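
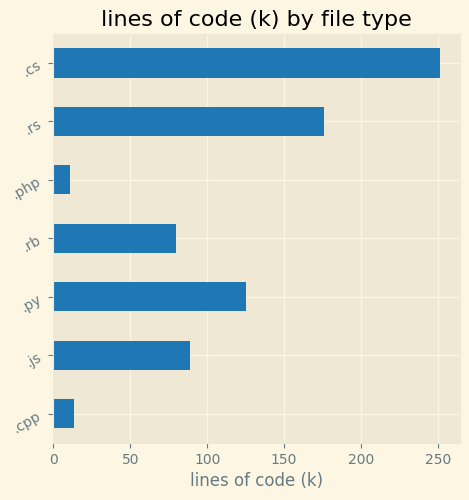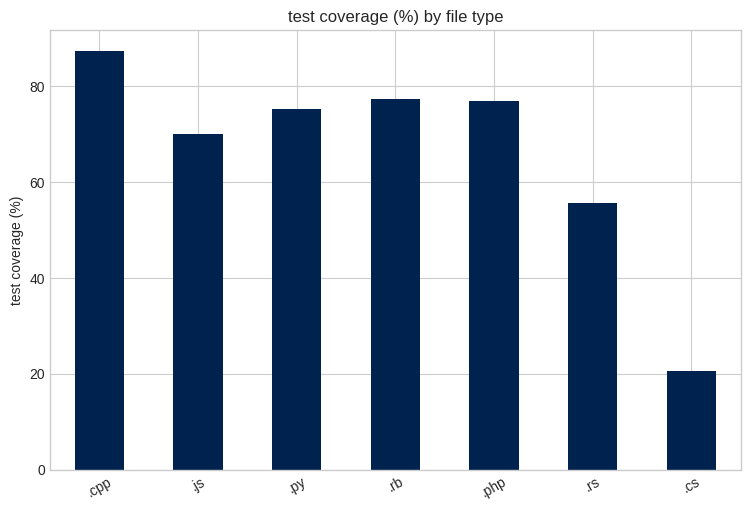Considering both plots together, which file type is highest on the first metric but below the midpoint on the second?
Chart 2 median test coverage (%) ≈ 80; below-median file types: .js, .rs, .cs. Among those, .cs has the highest lines of code (k) (≈ 250).

.cs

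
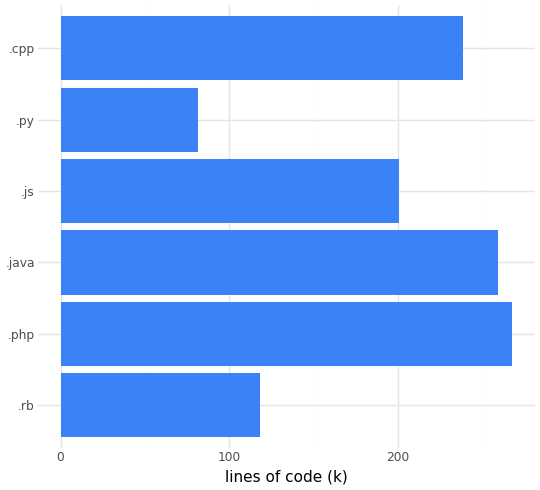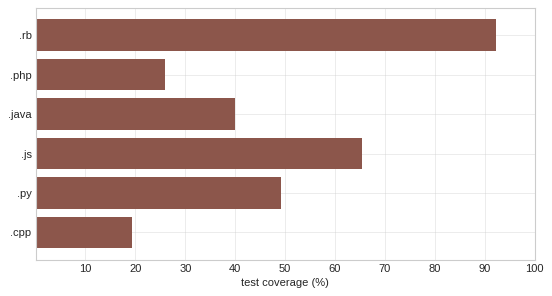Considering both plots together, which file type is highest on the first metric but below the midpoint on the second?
Chart 2 median test coverage (%) ≈ 40; below-median file types: .php, .java, .cpp. Among those, .php has the highest lines of code (k) (≈ 275).

.php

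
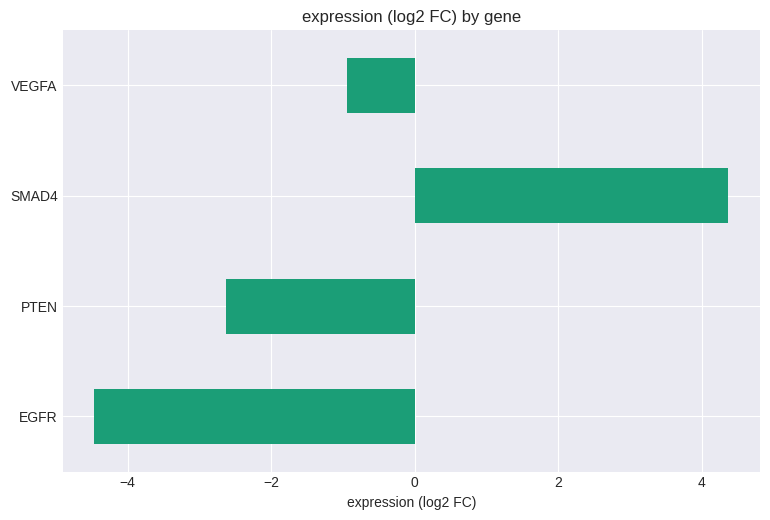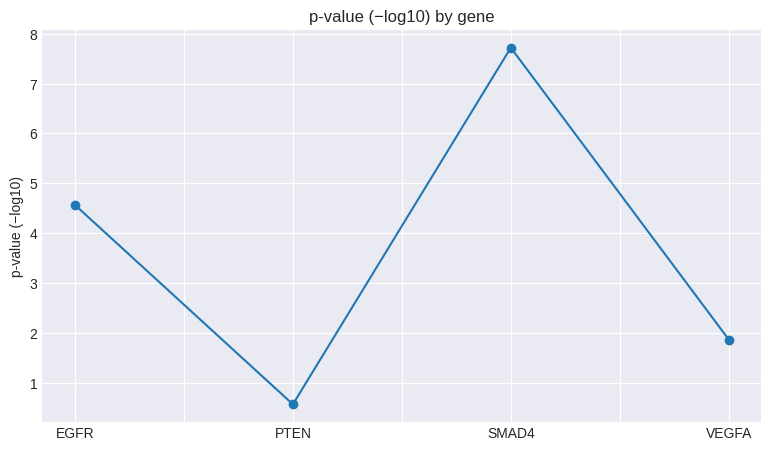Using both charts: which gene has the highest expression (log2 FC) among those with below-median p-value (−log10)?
VEGFA

Chart 2 median p-value (−log10) ≈ 3; below-median genes: PTEN, VEGFA. Among those, VEGFA has the highest expression (log2 FC) (≈ -1).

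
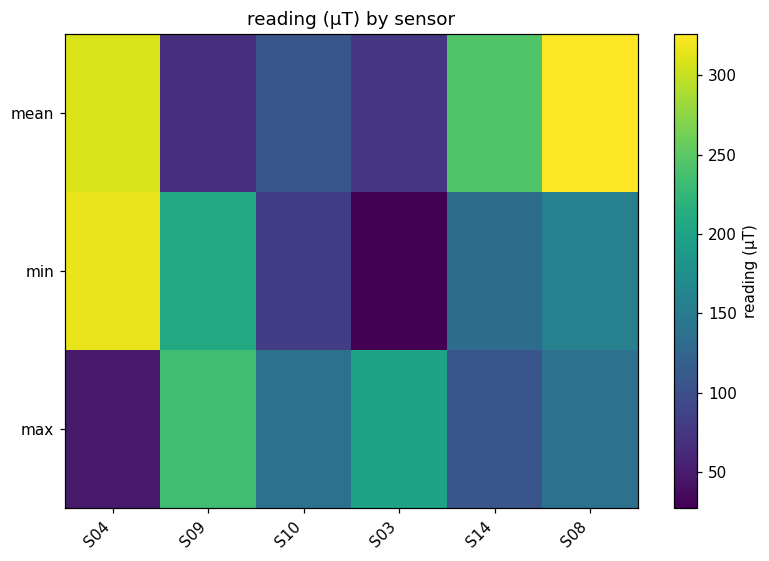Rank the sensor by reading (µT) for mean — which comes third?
Top 4 for mean: S08 ≈ 325, S04 ≈ 300, S14 ≈ 250, S10 ≈ 100.

S14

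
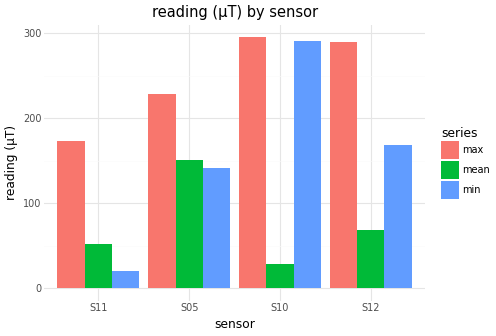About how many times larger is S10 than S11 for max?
≈ 1.71×

S10 ≈ 300, S11 ≈ 175; 300/175 ≈ 1.71.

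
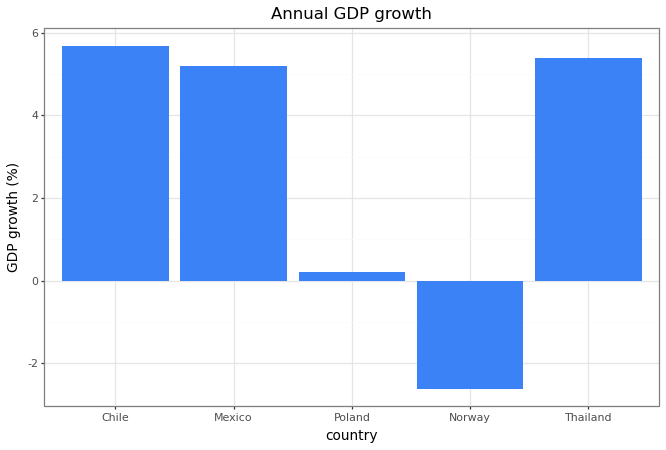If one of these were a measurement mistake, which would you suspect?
Norway

Norway ≈ -3; the rest sit between ≈ 0 and ≈ 6.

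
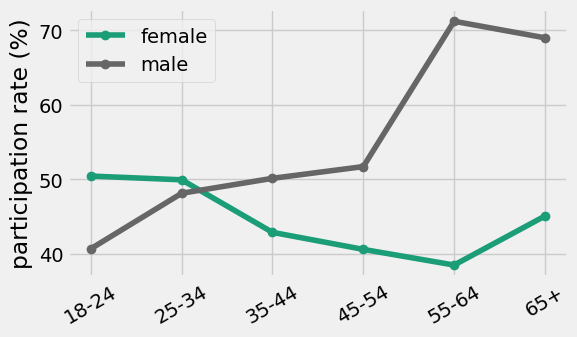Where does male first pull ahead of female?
35-44

25-34: male ≈ 50 vs female ≈ 50 (not yet); 35-44: male ≈ 50 vs female ≈ 45 (first crossover).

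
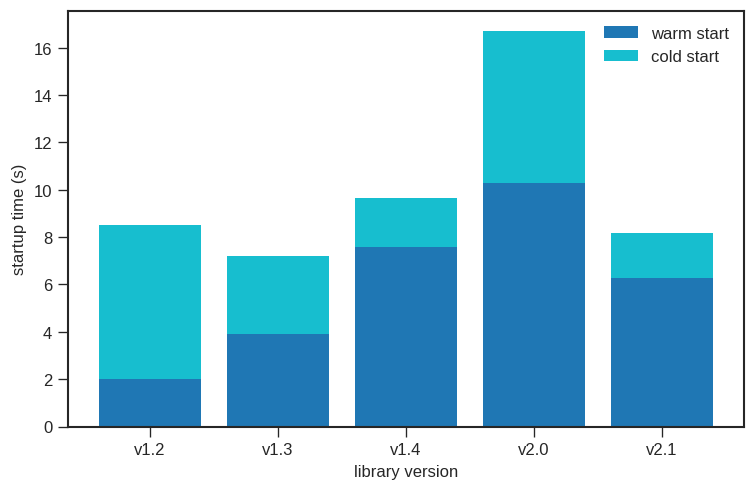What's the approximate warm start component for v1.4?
≈ 8

warm start top ≈ 8, bottom ≈ 0; segment ≈ 8.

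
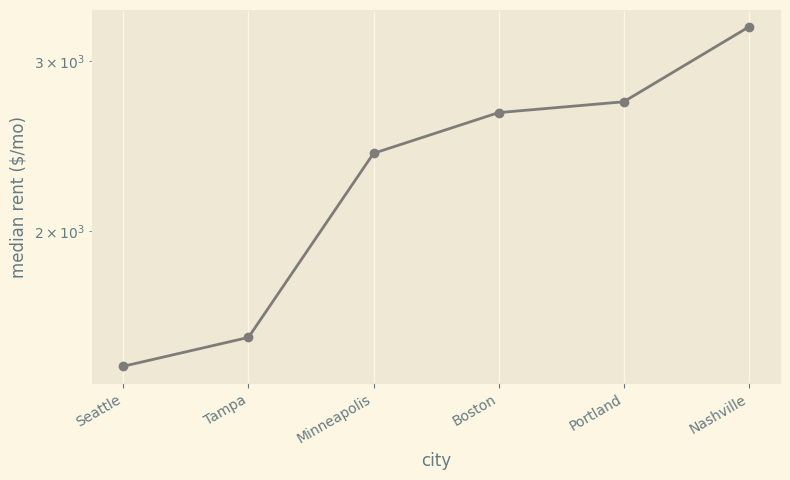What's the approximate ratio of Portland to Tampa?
Portland ≈ 2800, Tampa ≈ 1600; 2800/1600 ≈ 1.75.

≈ 1.75×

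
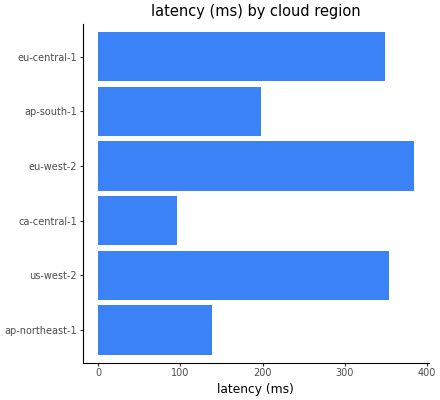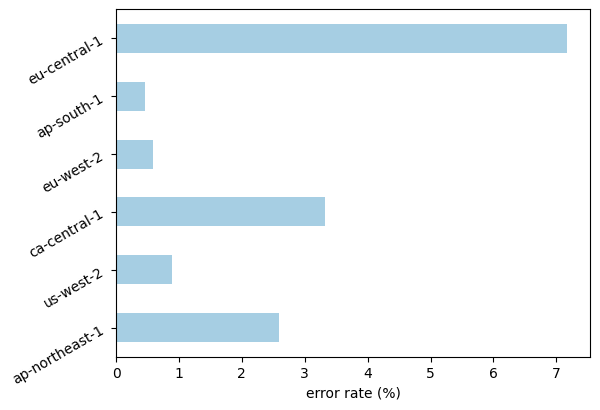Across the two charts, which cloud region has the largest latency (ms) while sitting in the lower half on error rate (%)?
Chart 2 median error rate (%) ≈ 2; below-median cloud regions: us-west-2, eu-west-2, ap-south-1. Among those, eu-west-2 has the highest latency (ms) (≈ 400).

eu-west-2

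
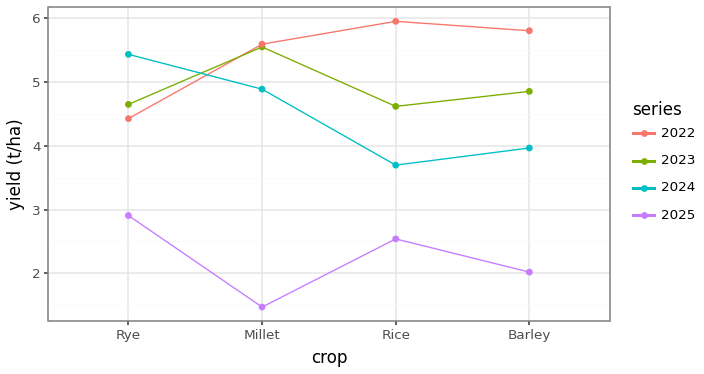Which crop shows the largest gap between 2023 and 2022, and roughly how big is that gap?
Rice, ≈ 1.5 t/ha

Rice: 2023 ≈ 4.5, 2022 ≈ 6.0 → gap ≈ 1.5. Next-largest (Barley) is only ≈ 1.0.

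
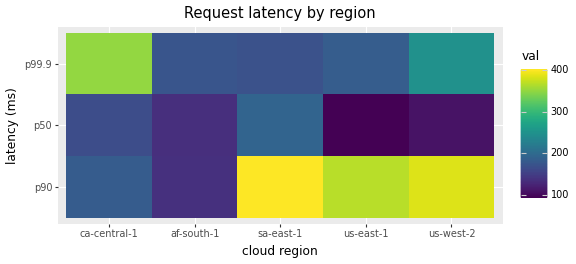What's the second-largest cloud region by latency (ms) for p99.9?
Top 3 for p99.9: ca-central-1 ≈ 350, us-west-2 ≈ 250, us-east-1 ≈ 200.

us-west-2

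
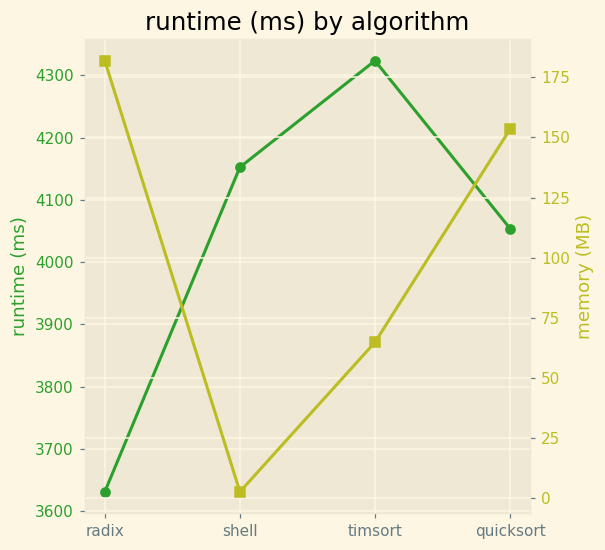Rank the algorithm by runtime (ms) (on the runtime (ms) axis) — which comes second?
shell

Top 3 (on the runtime (ms) axis): timsort ≈ 4300, shell ≈ 4200, quicksort ≈ 4100.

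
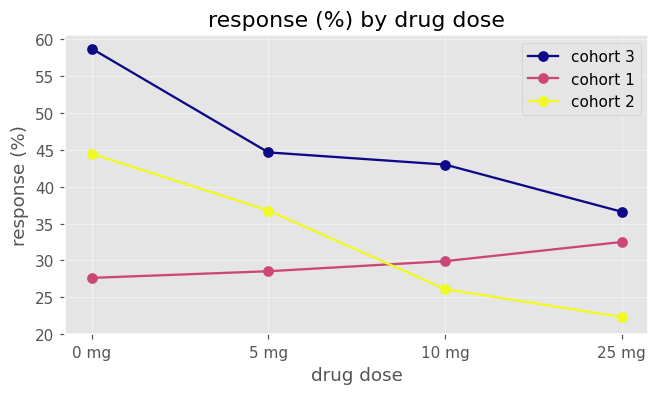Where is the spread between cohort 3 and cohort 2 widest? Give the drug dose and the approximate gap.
10 mg, ≈ 20 %

10 mg: cohort 3 ≈ 45, cohort 2 ≈ 25 → gap ≈ 20. Next-largest (25 mg) is only ≈ 15.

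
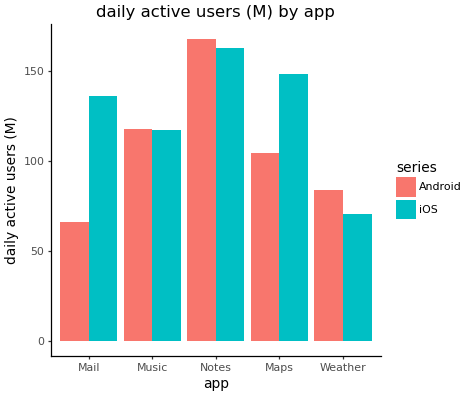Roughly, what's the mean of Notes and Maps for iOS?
≈ 150

(160 + 140) / 2 ≈ 150.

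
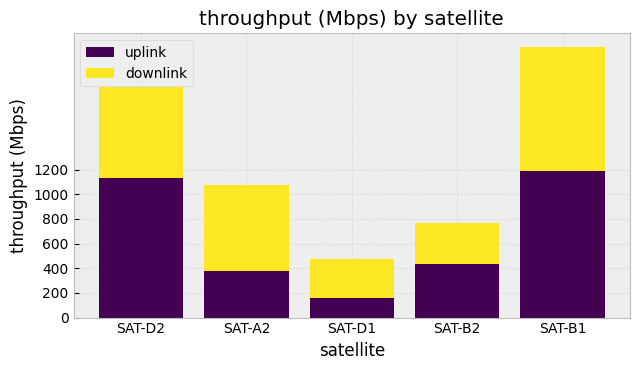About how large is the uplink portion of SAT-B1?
uplink top ≈ 1200, bottom ≈ 0; segment ≈ 1200.

≈ 1200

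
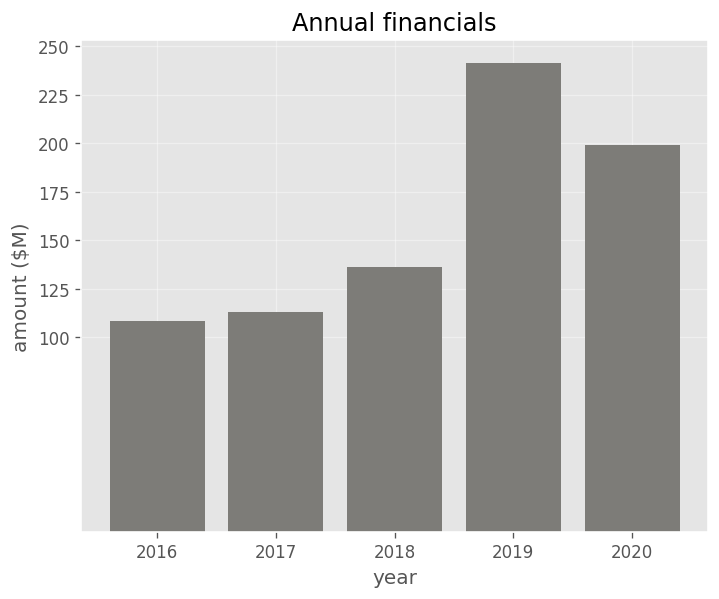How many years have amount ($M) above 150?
2

Above 150: 2019, 2020.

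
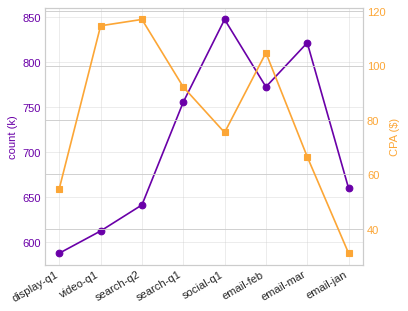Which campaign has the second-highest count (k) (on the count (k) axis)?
email-mar

Top 3 (on the count (k) axis): social-q1 ≈ 850, email-mar ≈ 825, email-feb ≈ 775.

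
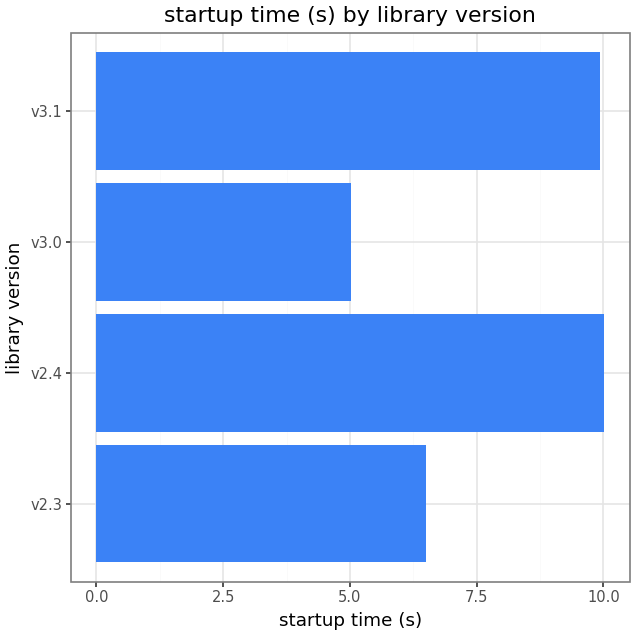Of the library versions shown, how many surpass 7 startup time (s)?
Above 7: v2.4, v3.1.

2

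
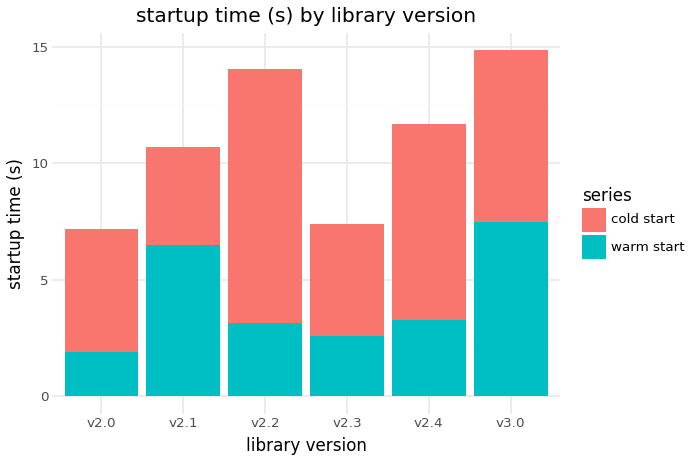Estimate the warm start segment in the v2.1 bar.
warm start top ≈ 6, bottom ≈ 0; segment ≈ 6.

≈ 6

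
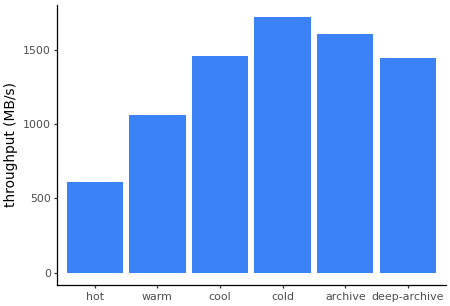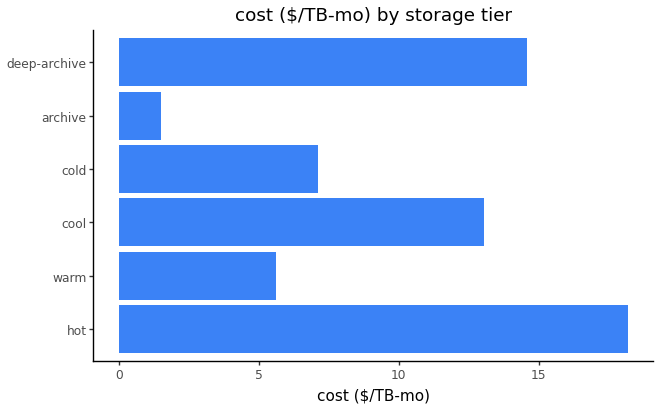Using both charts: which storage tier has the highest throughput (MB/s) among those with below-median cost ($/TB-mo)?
cold

Chart 2 median cost ($/TB-mo) ≈ 10; below-median storage tiers: warm, cold, archive. Among those, cold has the highest throughput (MB/s) (≈ 1800).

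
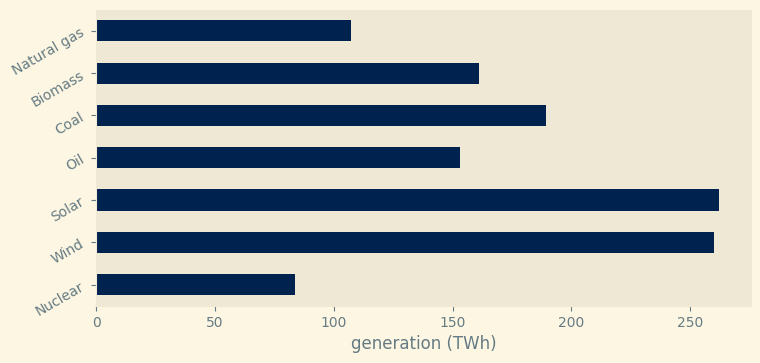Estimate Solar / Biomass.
≈ 1.67×

Solar ≈ 250, Biomass ≈ 150; 250/150 ≈ 1.67.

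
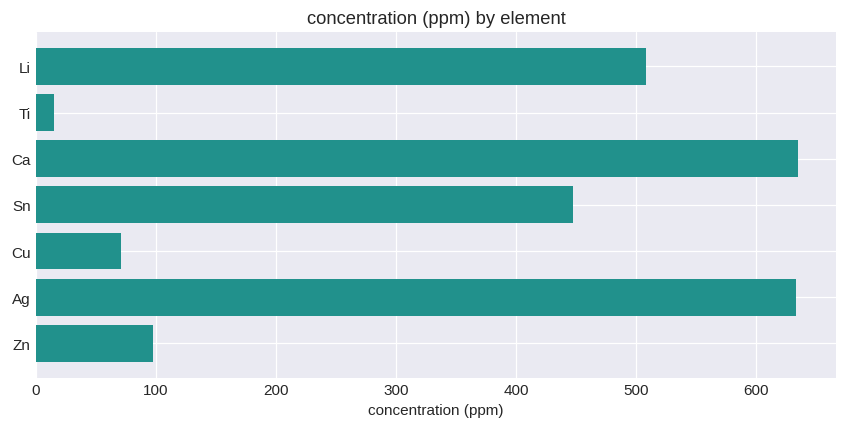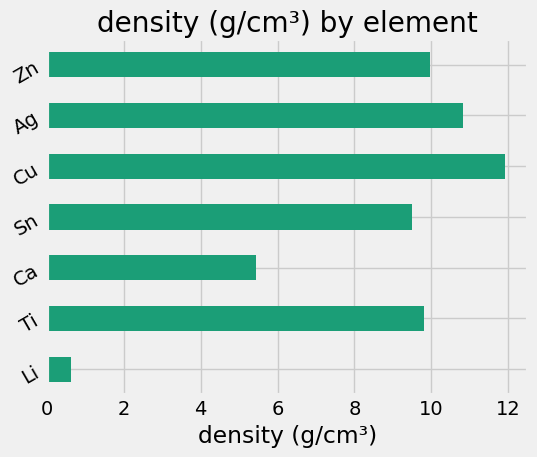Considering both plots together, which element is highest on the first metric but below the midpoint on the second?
Chart 2 median density (g/cm³) ≈ 10; below-median elements: Li, Ca, Sn. Among those, Ca has the highest concentration (ppm) (≈ 600).

Ca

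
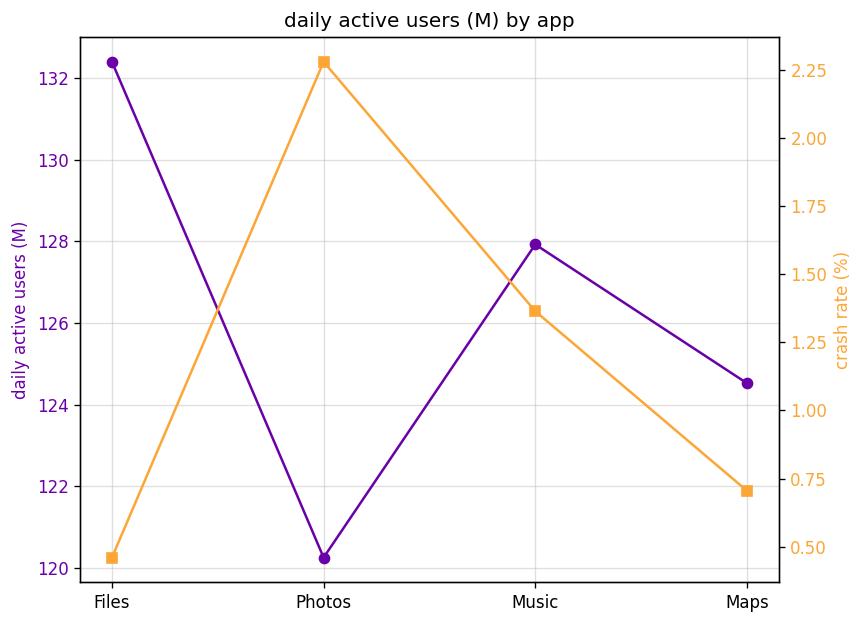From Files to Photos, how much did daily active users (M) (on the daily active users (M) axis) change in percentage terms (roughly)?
Files ≈ 132, Photos ≈ 120; (120 − 132) / 132 ≈ -9.1%.

≈ -9.1%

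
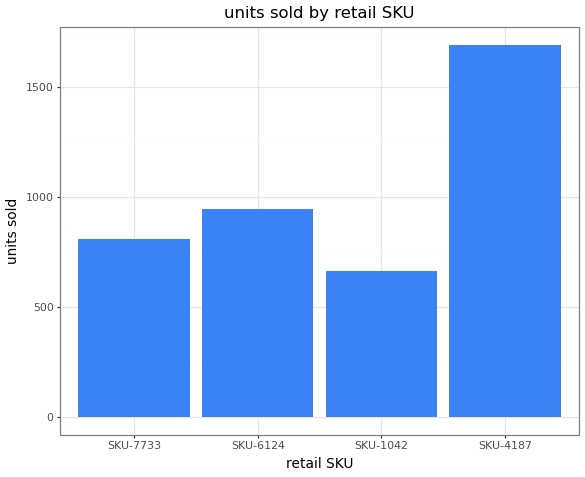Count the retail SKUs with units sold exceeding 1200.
1

Above 1200: SKU-4187.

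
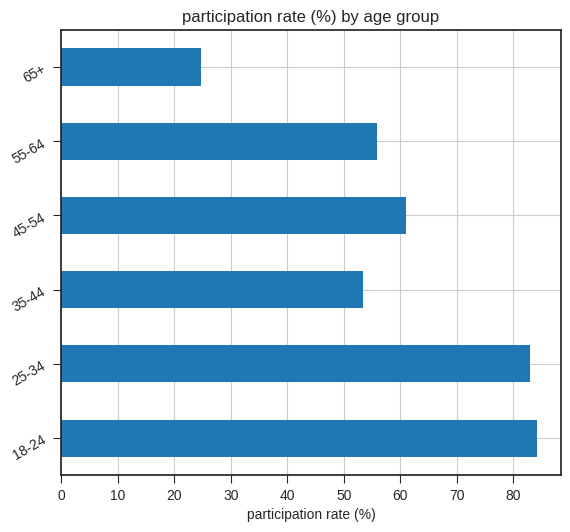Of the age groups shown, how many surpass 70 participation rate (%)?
Above 70: 18-24, 25-34.

2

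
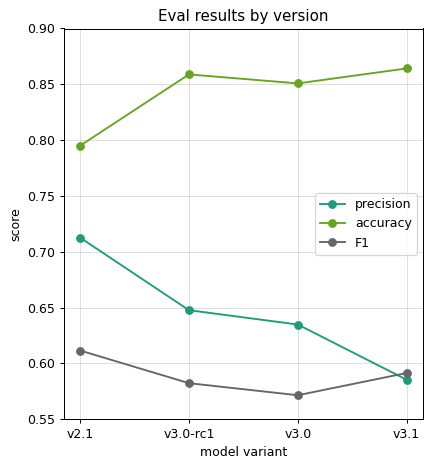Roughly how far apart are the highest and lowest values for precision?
Max v2.1 ≈ 0.70, min v3.1 ≈ 0.60; range ≈ 0.10.

≈ 0.10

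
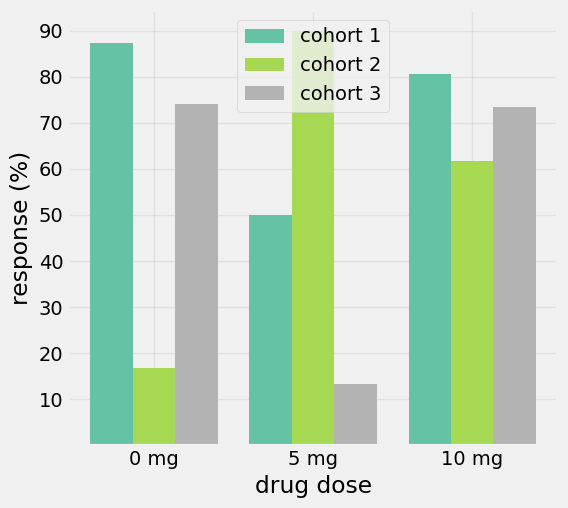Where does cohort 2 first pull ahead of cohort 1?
0 mg: cohort 2 ≈ 20 vs cohort 1 ≈ 90 (not yet); 5 mg: cohort 2 ≈ 90 vs cohort 1 ≈ 50 (first crossover).

5 mg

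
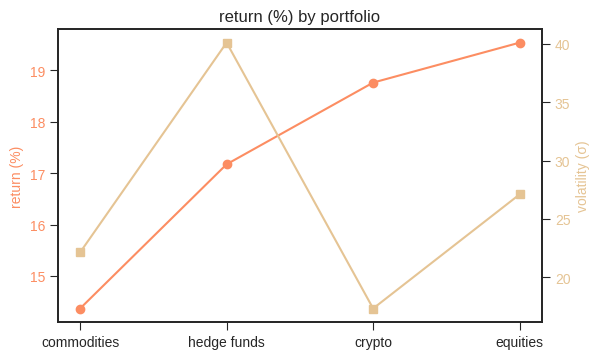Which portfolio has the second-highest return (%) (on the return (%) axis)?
Top 3 (on the return (%) axis): equities ≈ 19.5, crypto ≈ 19.0, hedge funds ≈ 17.0.

crypto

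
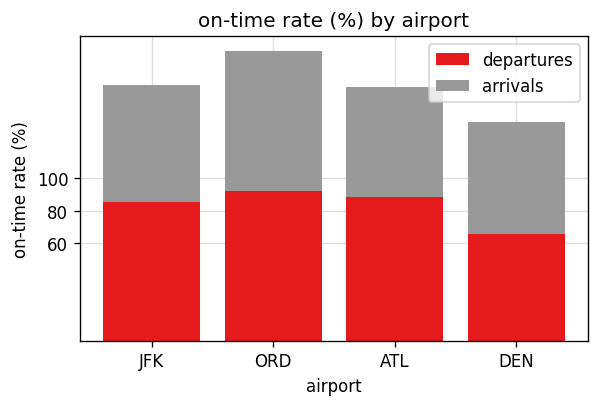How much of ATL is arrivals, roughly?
arrivals top ≈ 160, bottom ≈ 80; segment ≈ 80.

≈ 80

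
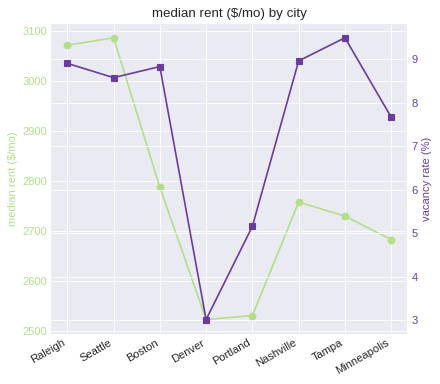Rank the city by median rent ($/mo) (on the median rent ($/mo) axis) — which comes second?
Raleigh

Top 3 (on the median rent ($/mo) axis): Seattle ≈ 3100, Raleigh ≈ 3050, Boston ≈ 2800.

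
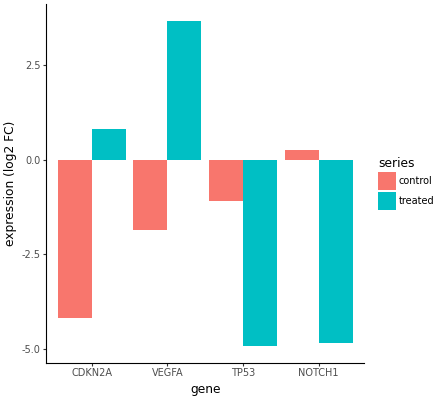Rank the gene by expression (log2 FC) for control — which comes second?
TP53

Top 3 for control: NOTCH1 ≈ 0, TP53 ≈ -1, VEGFA ≈ -2.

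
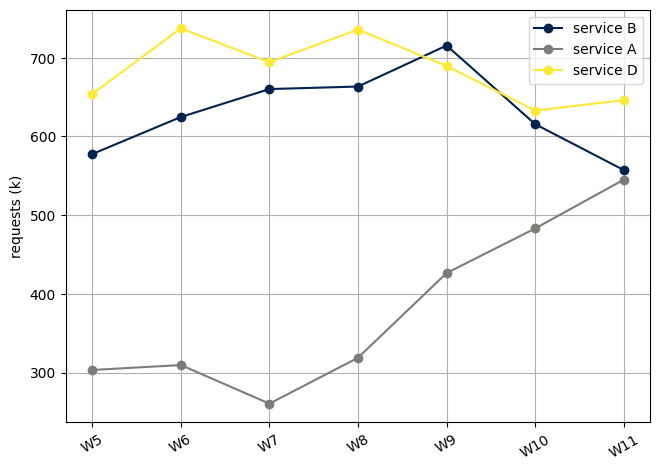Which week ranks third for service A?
Top 4 for service A: W11 ≈ 550, W10 ≈ 500, W9 ≈ 450, W8 ≈ 300.

W9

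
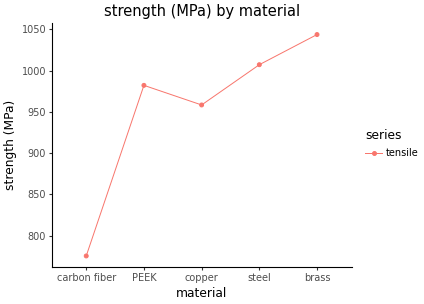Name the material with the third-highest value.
PEEK

Top 4: brass ≈ 1050, steel ≈ 1000, PEEK ≈ 975, copper ≈ 950.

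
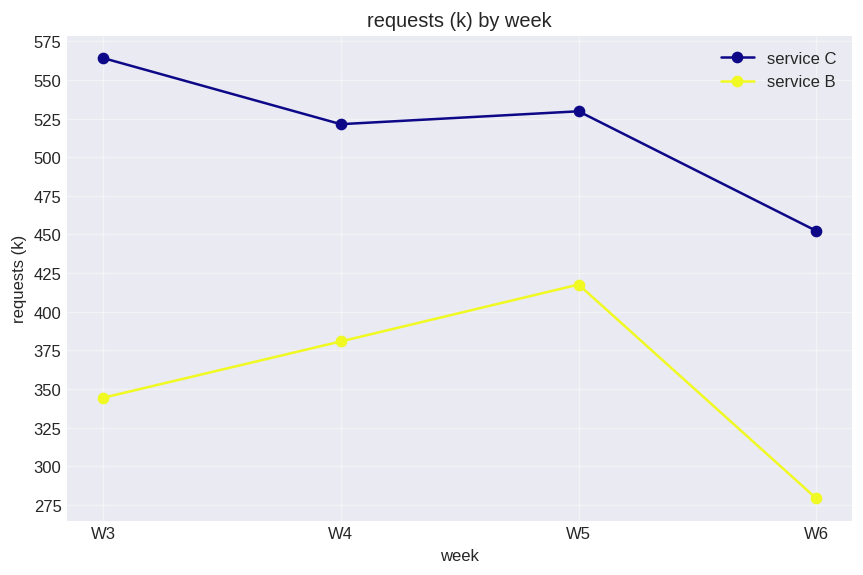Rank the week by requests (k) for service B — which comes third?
Top 4 for service B: W5 ≈ 425, W4 ≈ 375, W3 ≈ 350, W6 ≈ 275.

W3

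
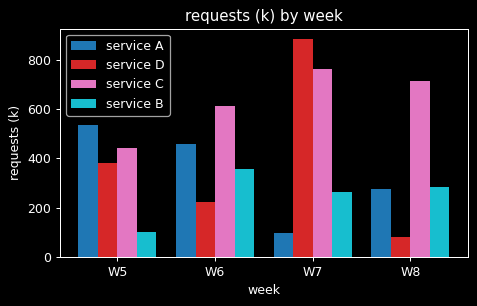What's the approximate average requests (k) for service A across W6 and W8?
(500 + 300) / 2 ≈ 400.

≈ 400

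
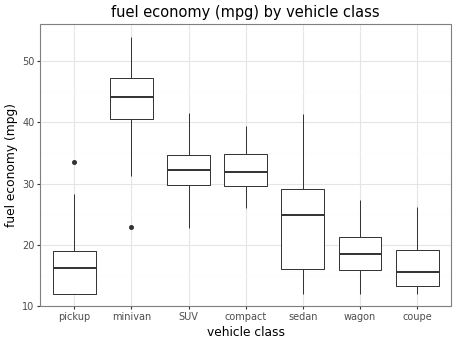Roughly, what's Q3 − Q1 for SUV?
≈ 5

Q3 ≈ 35, Q1 ≈ 30; IQR ≈ 5.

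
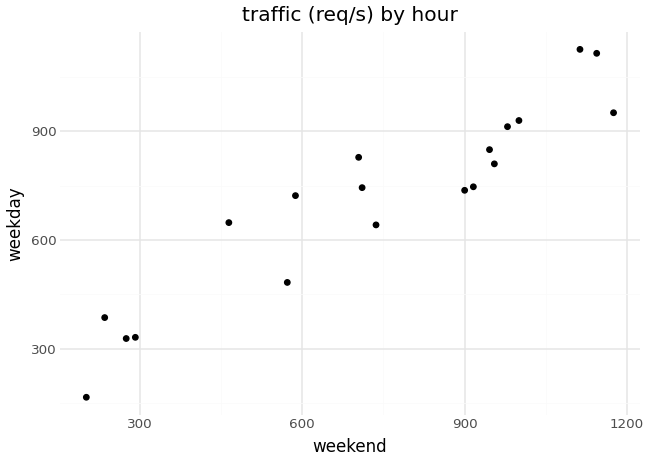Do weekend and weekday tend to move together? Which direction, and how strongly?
Points are positively correlated; strong (|r| ≈ 0.9).

positive, strong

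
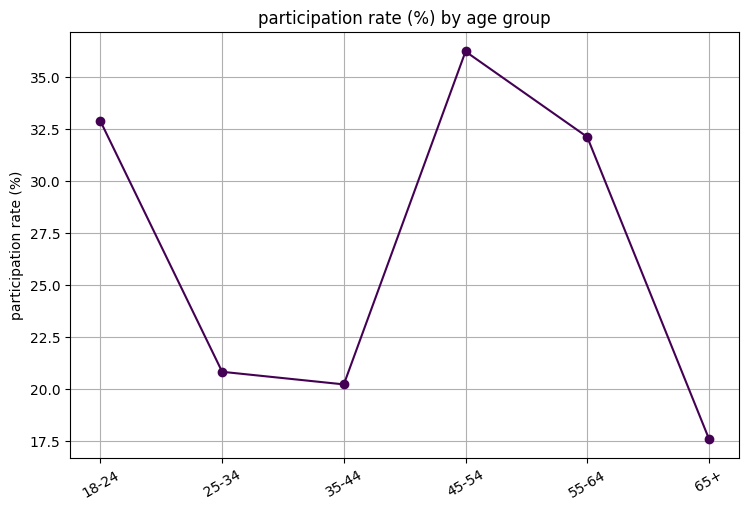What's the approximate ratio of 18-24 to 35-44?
18-24 ≈ 32, 35-44 ≈ 20; 32/20 ≈ 1.6.

≈ 1.6×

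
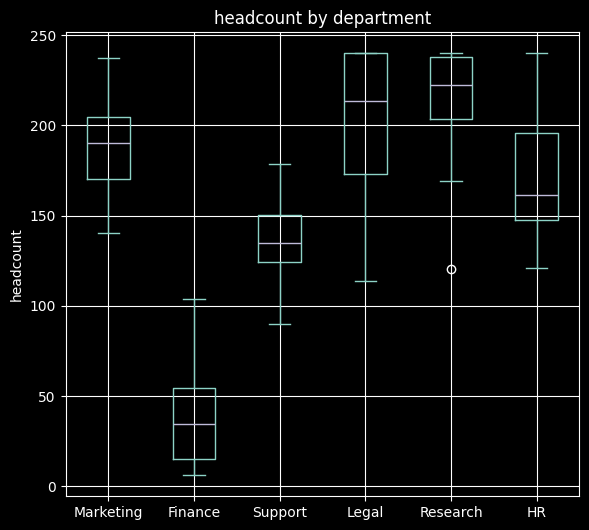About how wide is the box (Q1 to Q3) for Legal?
≈ 60

Q3 ≈ 240, Q1 ≈ 180; IQR ≈ 60.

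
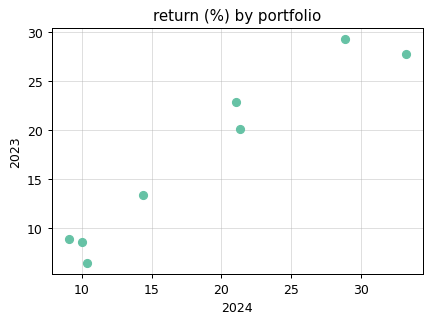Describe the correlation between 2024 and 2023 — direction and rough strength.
positive, strong

Points are positively correlated; strong (|r| ≈ 1.0).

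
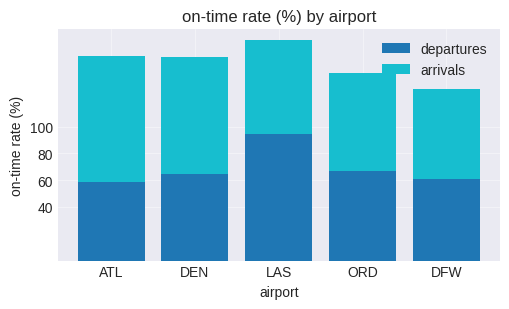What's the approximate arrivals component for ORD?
≈ 80

arrivals top ≈ 140, bottom ≈ 60; segment ≈ 80.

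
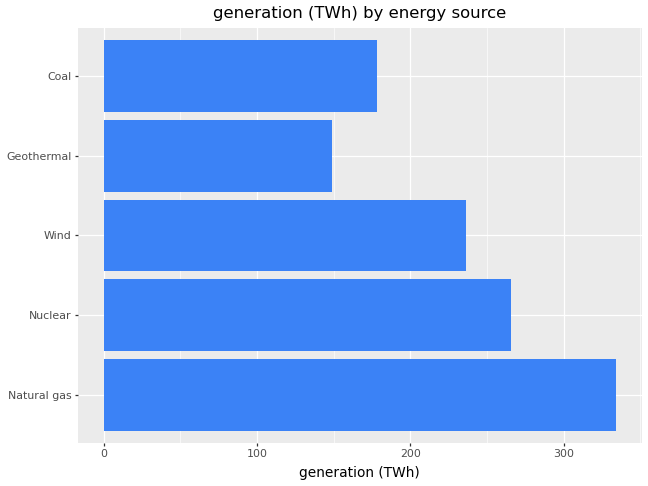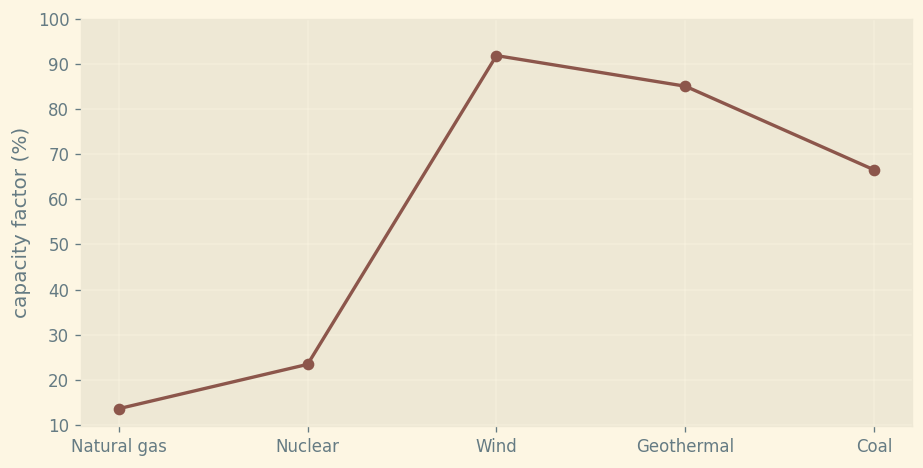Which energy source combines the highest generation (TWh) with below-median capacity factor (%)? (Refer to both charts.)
Chart 2 median capacity factor (%) ≈ 70; below-median energy sources: Natural gas, Nuclear. Among those, Natural gas has the highest generation (TWh) (≈ 350).

Natural gas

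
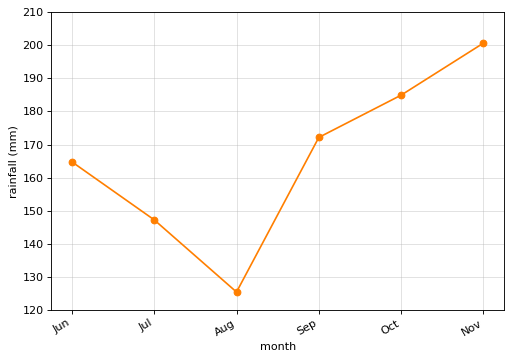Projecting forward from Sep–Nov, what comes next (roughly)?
≈ 215

Last three: 170, 180, 200 → slope ≈ 15/step → next ≈ 215.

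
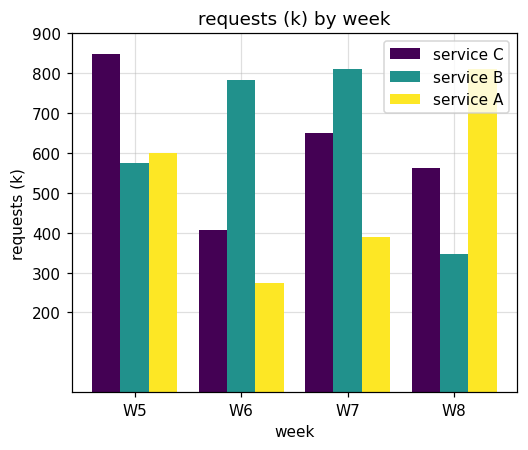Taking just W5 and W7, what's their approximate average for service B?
(600 + 800) / 2 ≈ 700.

≈ 700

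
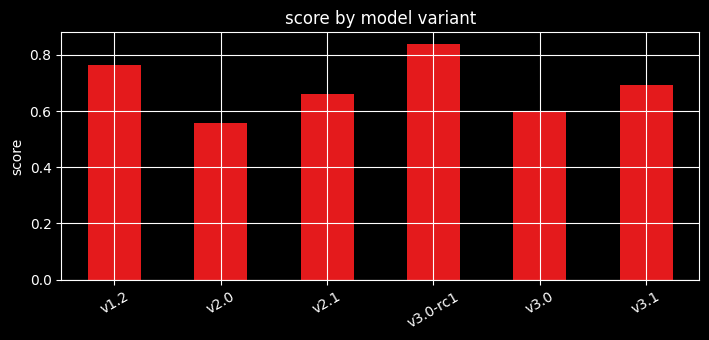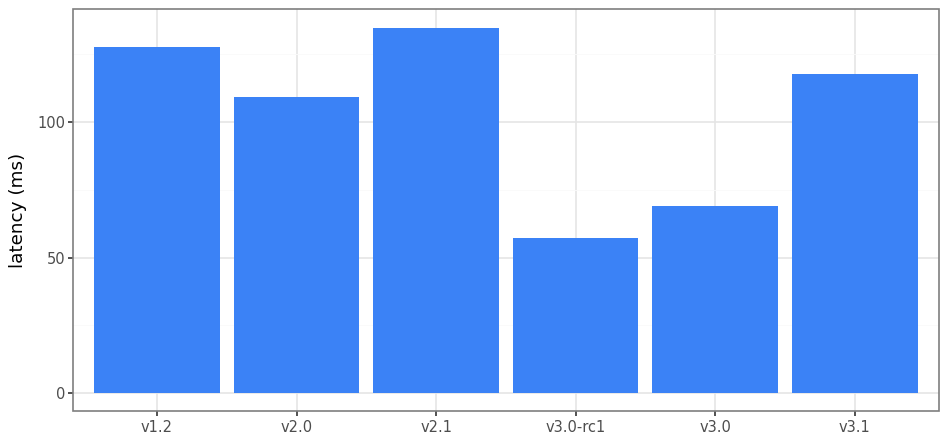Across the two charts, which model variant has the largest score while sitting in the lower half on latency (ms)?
Chart 2 median latency (ms) ≈ 120; below-median model variants: v2.0, v3.0-rc1, v3.0. Among those, v3.0-rc1 has the highest score (≈ 0.8).

v3.0-rc1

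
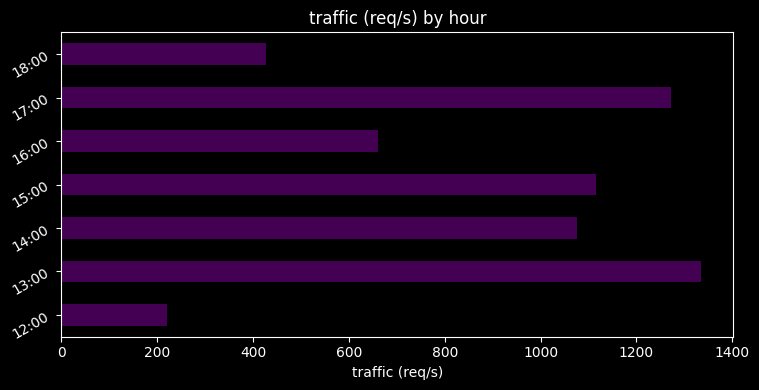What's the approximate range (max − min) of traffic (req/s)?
Max 13:00 ≈ 1400, min 12:00 ≈ 200; range ≈ 1200.

≈ 1200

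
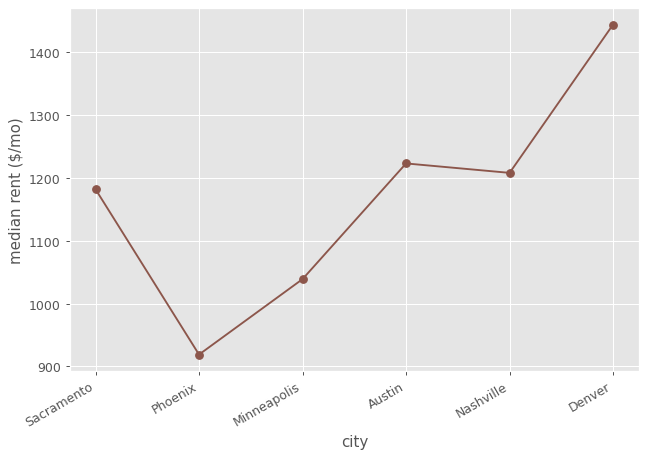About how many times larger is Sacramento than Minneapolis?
Sacramento ≈ 1200, Minneapolis ≈ 1050; 1200/1050 ≈ 1.14.

≈ 1.14×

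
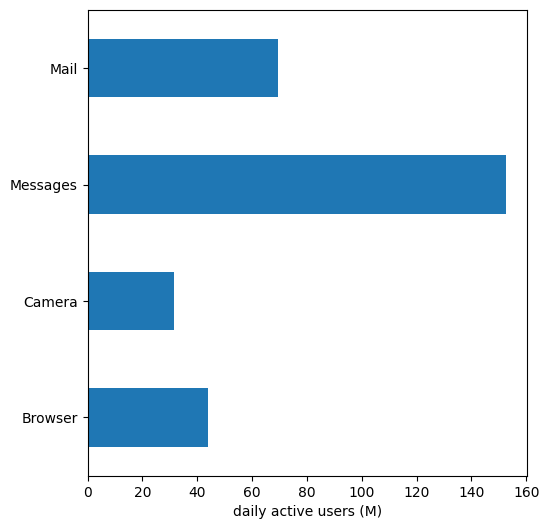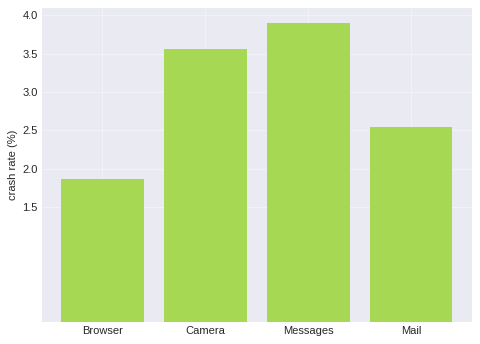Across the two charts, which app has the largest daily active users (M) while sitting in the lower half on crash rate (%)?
Chart 2 median crash rate (%) ≈ 3; below-median apps: Browser, Mail. Among those, Mail has the highest daily active users (M) (≈ 60).

Mail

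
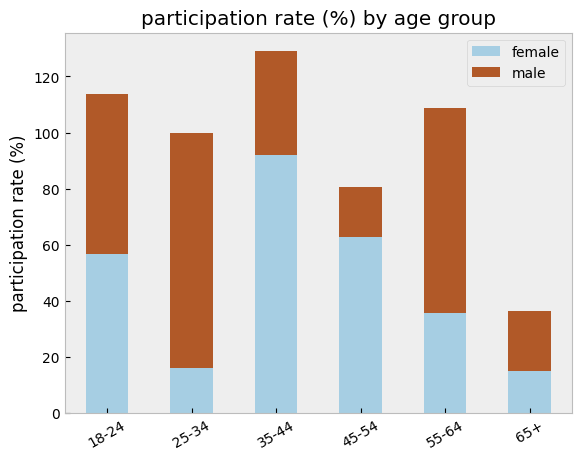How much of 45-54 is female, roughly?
≈ 60

female top ≈ 60, bottom ≈ 0; segment ≈ 60.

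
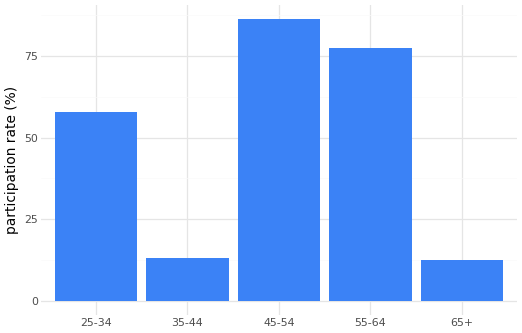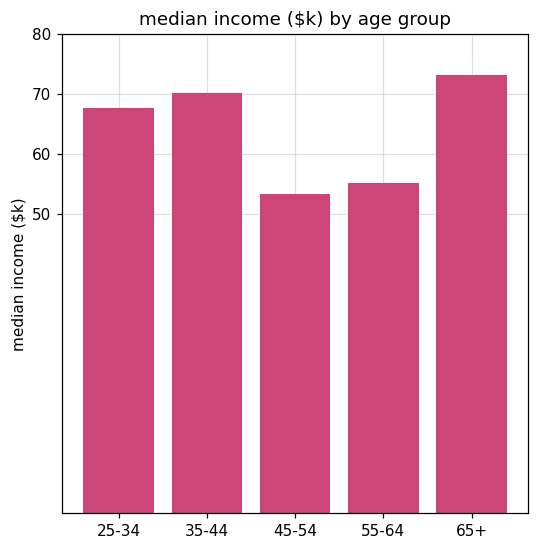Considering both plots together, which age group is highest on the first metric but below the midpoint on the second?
Chart 2 median median income ($k) ≈ 70; below-median age groups: 45-54, 55-64. Among those, 45-54 has the highest participation rate (%) (≈ 90).

45-54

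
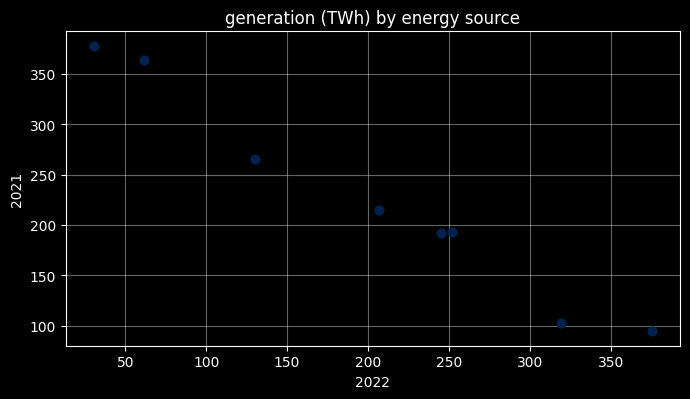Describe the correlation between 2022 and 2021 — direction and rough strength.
Points are negatively correlated; strong (|r| ≈ 1.0).

negative, strong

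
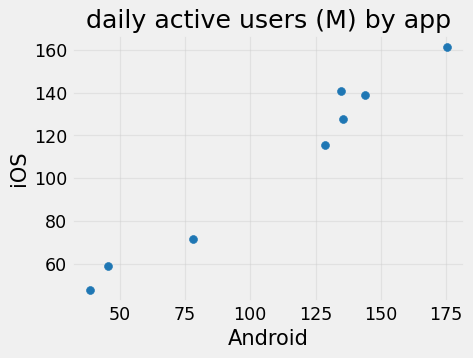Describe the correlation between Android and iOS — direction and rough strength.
positive, strong

Points are positively correlated; strong (|r| ≈ 1.0).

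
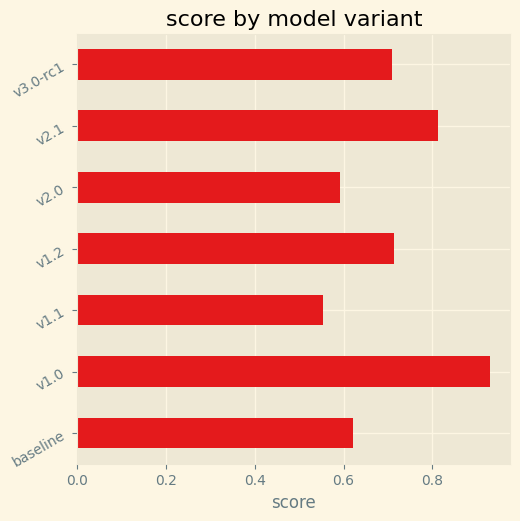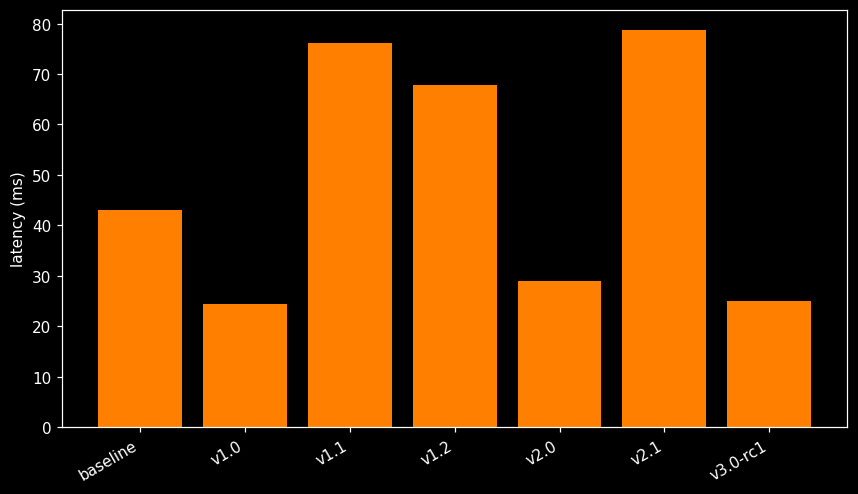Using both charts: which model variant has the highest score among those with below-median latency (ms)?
Chart 2 median latency (ms) ≈ 40; below-median model variants: v1.0, v2.0, v3.0-rc1. Among those, v1.0 has the highest score (≈ 0.9).

v1.0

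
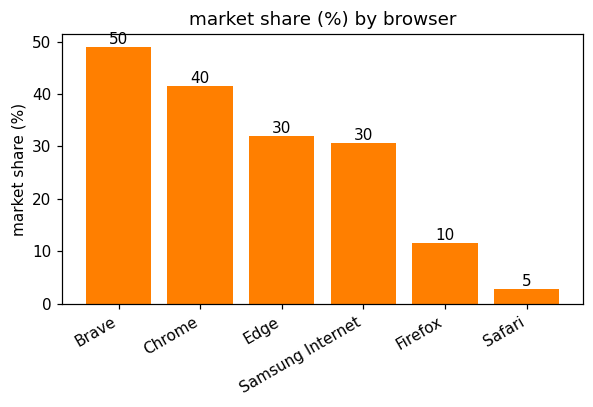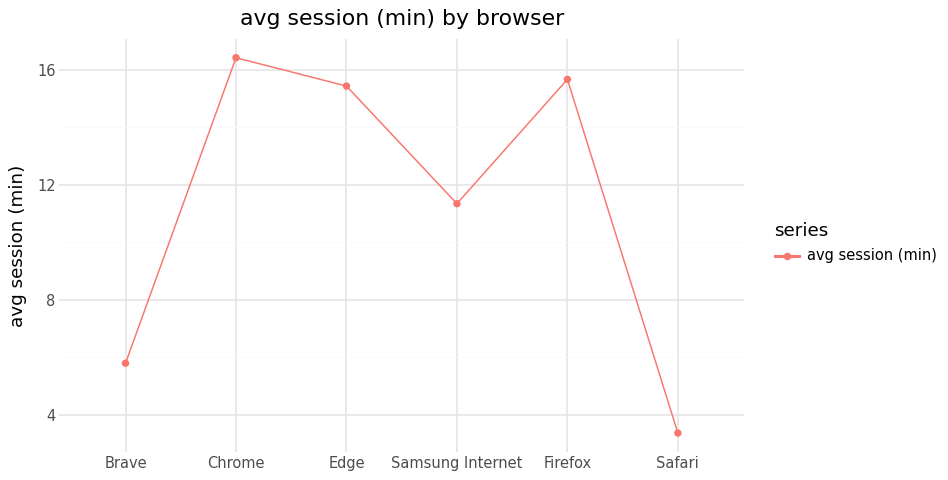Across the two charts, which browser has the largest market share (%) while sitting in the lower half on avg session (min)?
Chart 2 median avg session (min) ≈ 14; below-median browsers: Brave, Samsung Internet, Safari. Among those, Brave has the highest market share (%) (≈ 50).

Brave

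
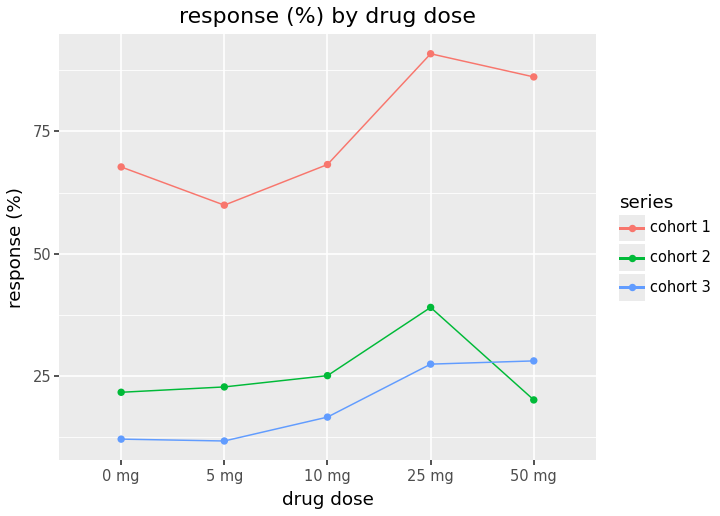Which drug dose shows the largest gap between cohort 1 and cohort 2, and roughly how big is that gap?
50 mg: cohort 1 ≈ 90, cohort 2 ≈ 20 → gap ≈ 70. Next-largest (25 mg) is only ≈ 50.

50 mg, ≈ 70 %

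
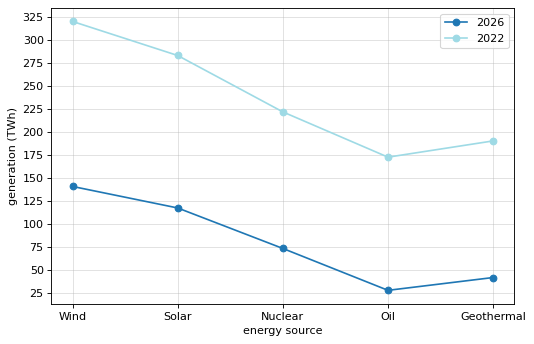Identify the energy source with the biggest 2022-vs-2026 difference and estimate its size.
Wind: 2022 ≈ 325, 2026 ≈ 150 → gap ≈ 175. Next-largest (Solar) is only ≈ 150.

Wind, ≈ 175 TWh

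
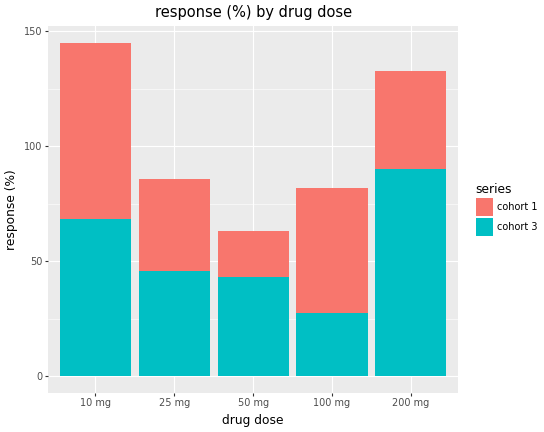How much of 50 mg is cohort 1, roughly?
≈ 20

cohort 1 top ≈ 60, bottom ≈ 40; segment ≈ 20.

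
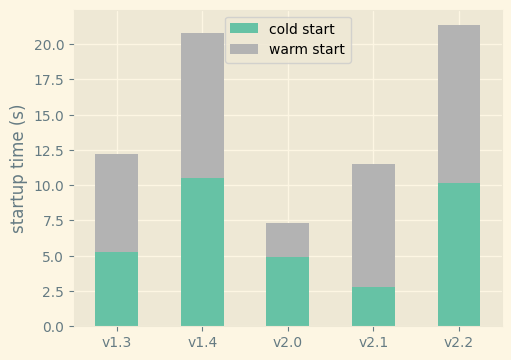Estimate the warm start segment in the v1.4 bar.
≈ 10

warm start top ≈ 20, bottom ≈ 10; segment ≈ 10.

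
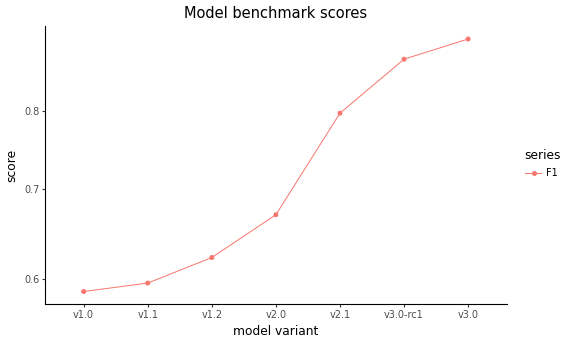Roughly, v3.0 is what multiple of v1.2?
≈ 1.5×

v3.0 ≈ 0.90, v1.2 ≈ 0.60; 0.90/0.60 ≈ 1.5.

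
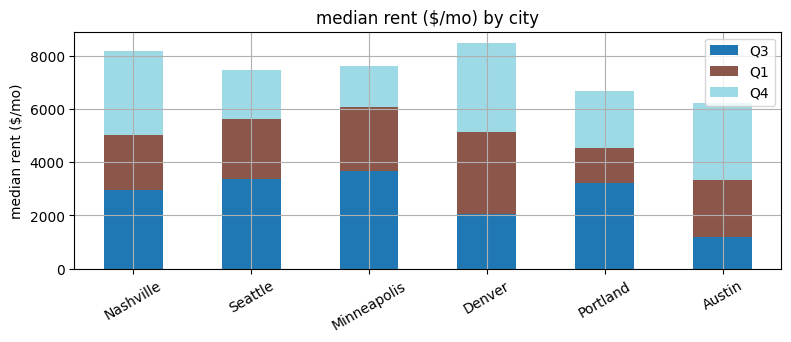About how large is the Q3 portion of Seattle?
Q3 top ≈ 3000, bottom ≈ 0; segment ≈ 3000.

≈ 3000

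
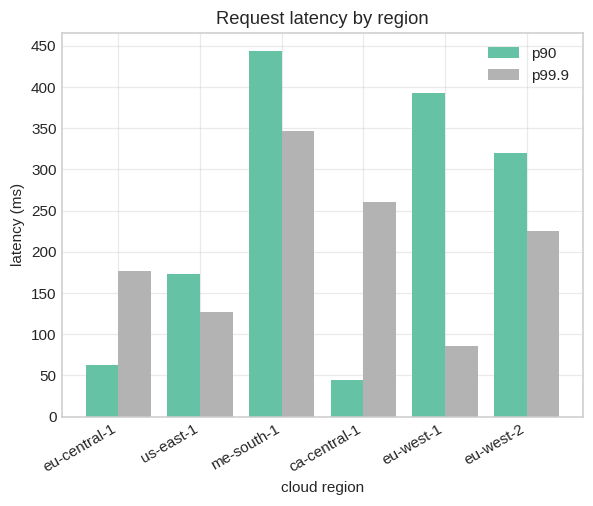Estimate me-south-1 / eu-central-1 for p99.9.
me-south-1 ≈ 350, eu-central-1 ≈ 200; 350/200 ≈ 1.75.

≈ 1.75×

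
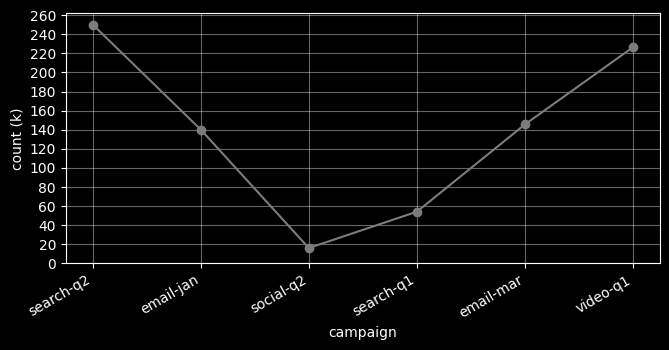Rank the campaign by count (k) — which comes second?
Top 3: search-q2 ≈ 260, video-q1 ≈ 220, email-mar ≈ 140.

video-q1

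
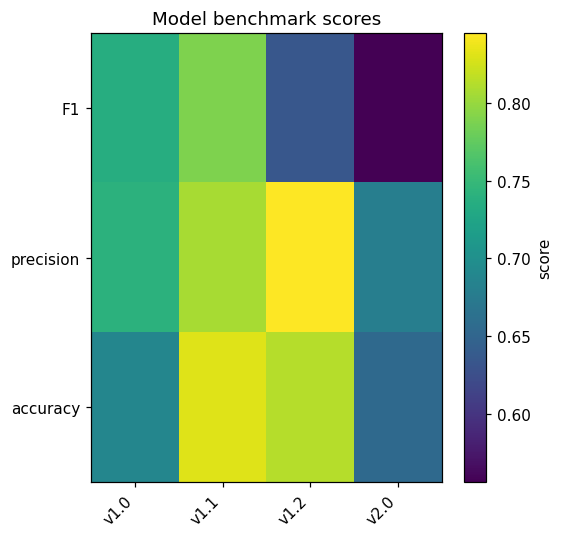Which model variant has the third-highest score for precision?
Top 4 for precision: v1.2 ≈ 0.85, v1.1 ≈ 0.80, v1.0 ≈ 0.75, v2.0 ≈ 0.70.

v1.0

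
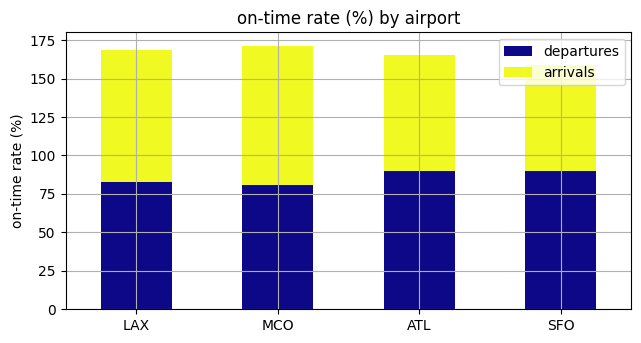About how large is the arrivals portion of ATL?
arrivals top ≈ 160, bottom ≈ 100; segment ≈ 60.

≈ 60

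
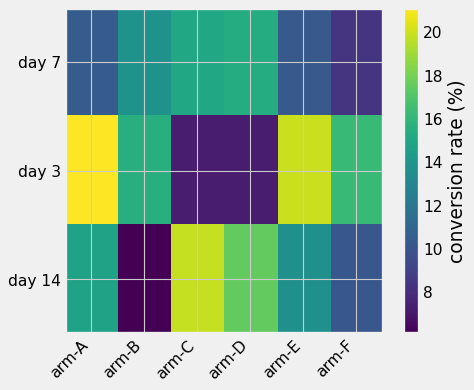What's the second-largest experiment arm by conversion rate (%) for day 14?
Top 3 for day 14: arm-C ≈ 20, arm-D ≈ 18, arm-A ≈ 14.

arm-D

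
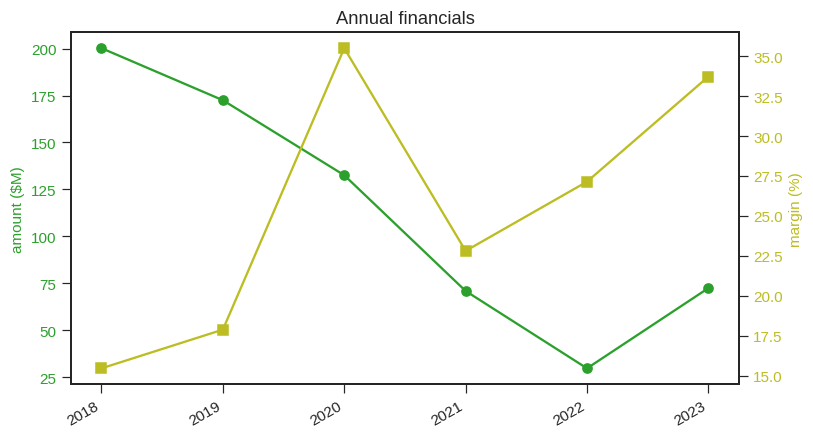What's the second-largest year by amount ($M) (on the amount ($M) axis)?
Top 3 (on the amount ($M) axis): 2018 ≈ 200, 2019 ≈ 180, 2020 ≈ 140.

2019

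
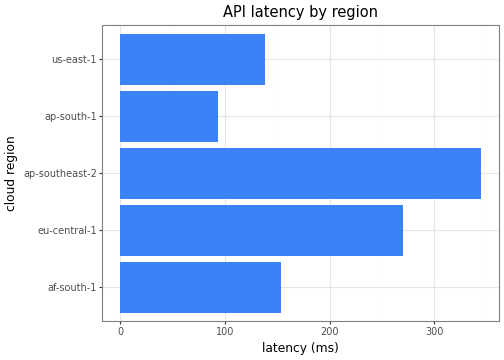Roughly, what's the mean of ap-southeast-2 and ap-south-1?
≈ 225

(350 + 100) / 2 ≈ 225.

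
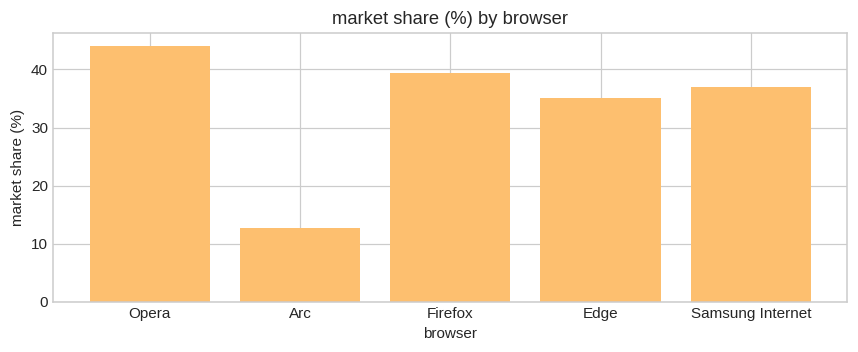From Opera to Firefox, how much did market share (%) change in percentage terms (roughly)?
Opera ≈ 45, Firefox ≈ 40; (40 − 45) / 45 ≈ -11.1%.

≈ -11.1%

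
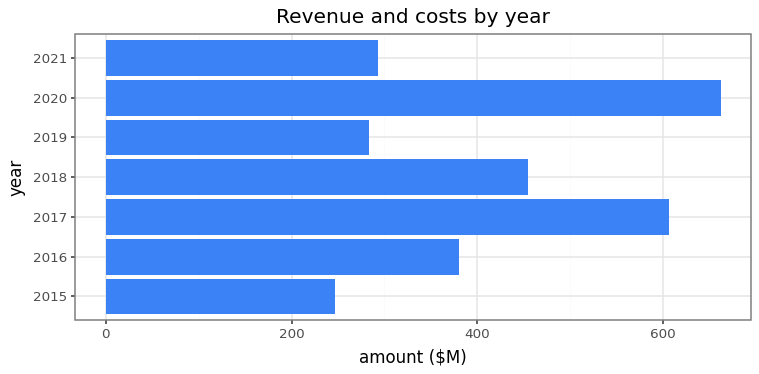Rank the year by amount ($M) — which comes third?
2018

Top 4: 2020 ≈ 700, 2017 ≈ 600, 2018 ≈ 500, 2016 ≈ 400.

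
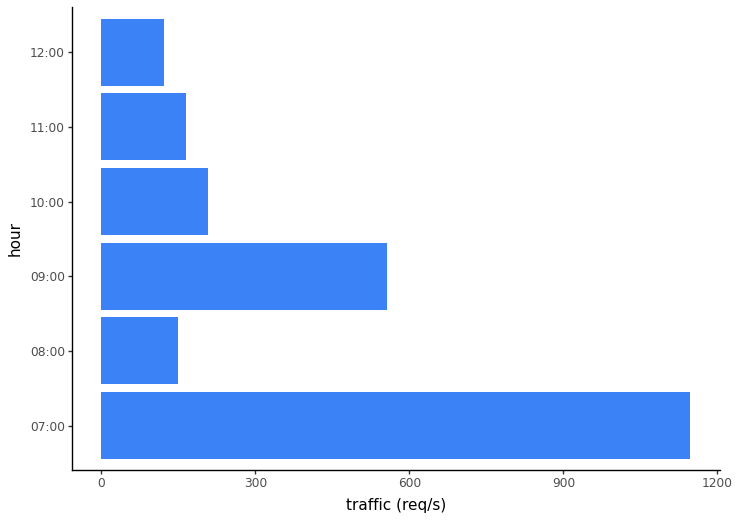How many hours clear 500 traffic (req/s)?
2

Above 500: 07:00, 09:00.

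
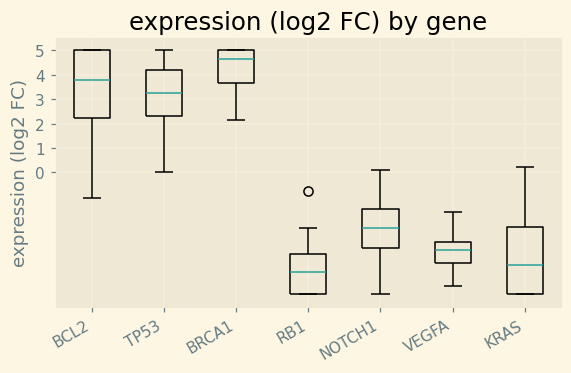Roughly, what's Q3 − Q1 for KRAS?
≈ 3

Q3 ≈ -2, Q1 ≈ -5; IQR ≈ 3.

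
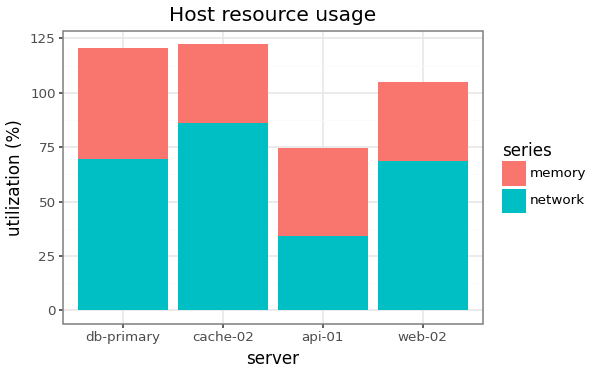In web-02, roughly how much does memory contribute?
≈ 40

memory top ≈ 100, bottom ≈ 60; segment ≈ 40.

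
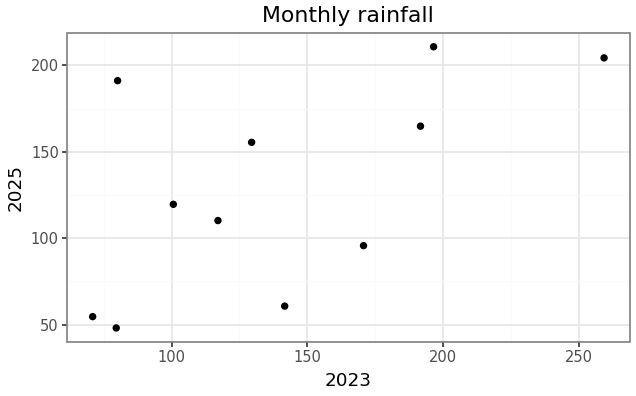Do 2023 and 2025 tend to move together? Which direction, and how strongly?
Points are positively correlated; moderate (|r| ≈ 0.6).

positive, moderate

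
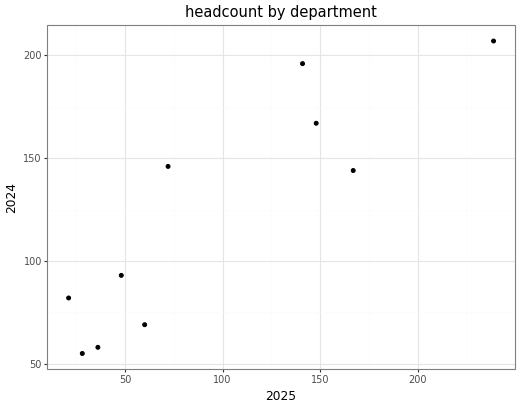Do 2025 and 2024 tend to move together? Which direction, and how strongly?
Points are positively correlated; strong (|r| ≈ 0.9).

positive, strong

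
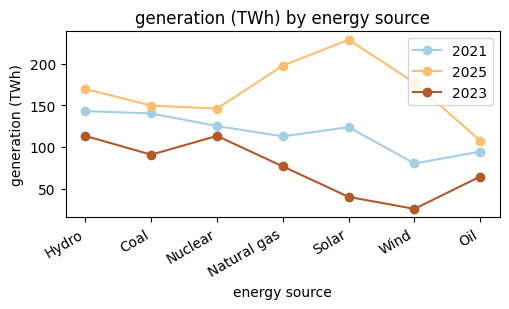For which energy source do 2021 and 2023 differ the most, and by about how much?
Solar, ≈ 80 TWh

Solar: 2021 ≈ 120, 2023 ≈ 40 → gap ≈ 80. Next-largest (Wind) is only ≈ 60.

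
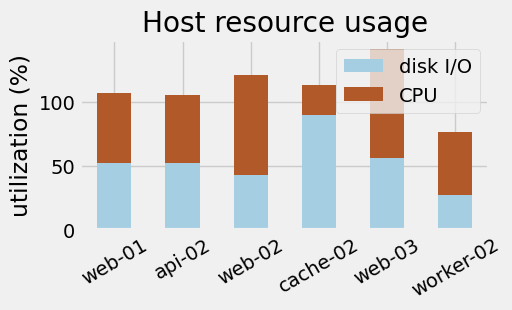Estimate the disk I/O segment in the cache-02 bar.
≈ 80

disk I/O top ≈ 80, bottom ≈ 0; segment ≈ 80.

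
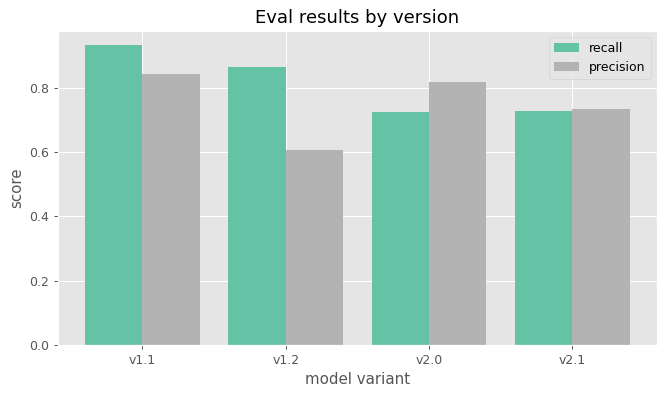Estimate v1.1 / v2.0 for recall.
≈ 1.29×

v1.1 ≈ 0.9, v2.0 ≈ 0.7; 0.9/0.7 ≈ 1.29.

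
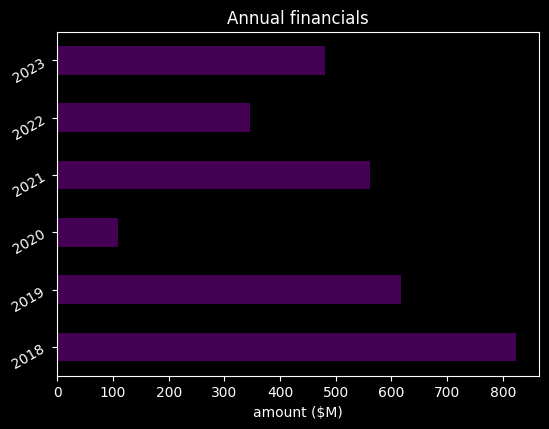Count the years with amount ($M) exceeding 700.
Above 700: 2018.

1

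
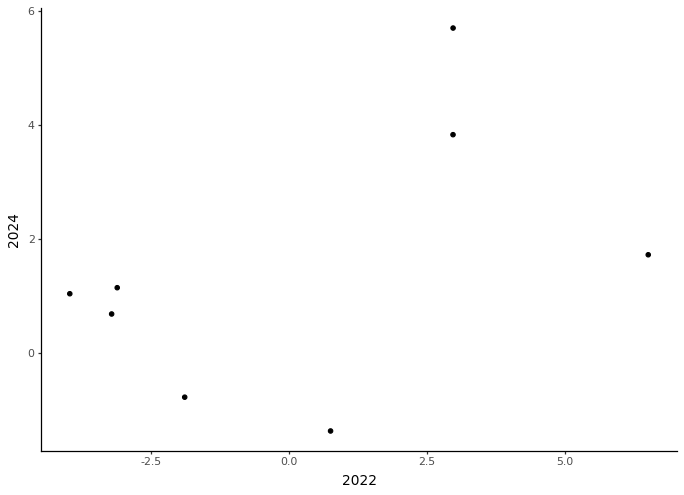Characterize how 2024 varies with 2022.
Points are positively correlated; moderate (|r| ≈ 0.5).

positive, moderate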